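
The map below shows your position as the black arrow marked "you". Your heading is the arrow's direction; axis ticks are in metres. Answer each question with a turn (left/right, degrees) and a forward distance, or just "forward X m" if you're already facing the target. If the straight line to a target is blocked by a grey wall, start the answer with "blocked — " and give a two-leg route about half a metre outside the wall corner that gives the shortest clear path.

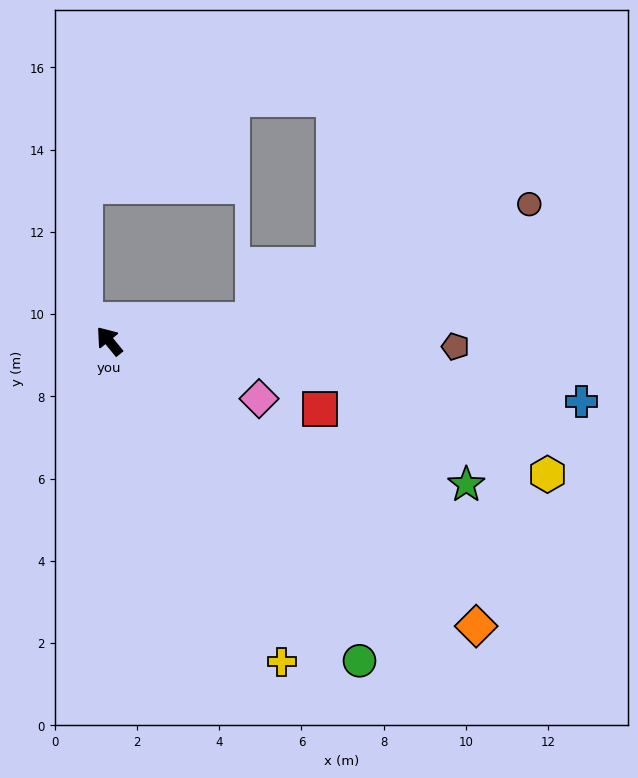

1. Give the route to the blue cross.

turn right 137°, forward 11.6 m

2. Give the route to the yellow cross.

turn left 169°, forward 8.9 m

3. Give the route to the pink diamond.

turn right 150°, forward 3.9 m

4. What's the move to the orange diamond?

turn right 167°, forward 11.3 m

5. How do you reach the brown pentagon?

turn right 130°, forward 8.4 m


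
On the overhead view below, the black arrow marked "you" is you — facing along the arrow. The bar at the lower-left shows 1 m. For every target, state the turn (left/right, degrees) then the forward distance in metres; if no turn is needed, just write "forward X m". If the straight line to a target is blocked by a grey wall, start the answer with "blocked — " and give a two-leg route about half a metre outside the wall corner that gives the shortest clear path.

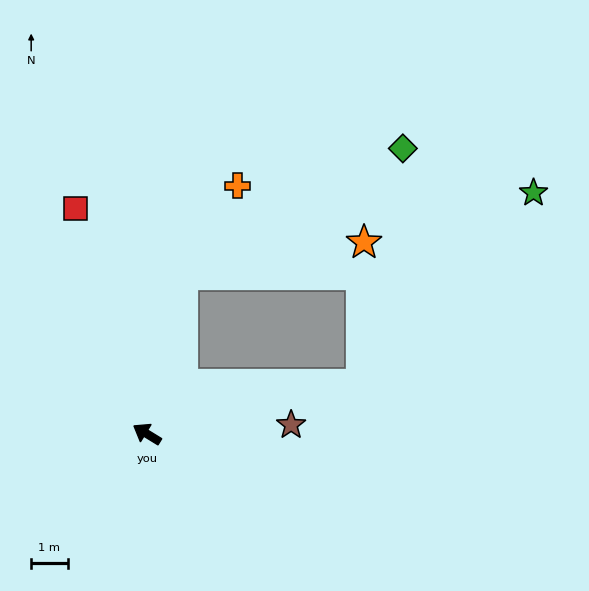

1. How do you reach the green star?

blocked — turn right 136°, forward 6.0 m, then turn left 36°, forward 7.0 m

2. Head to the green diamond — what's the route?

blocked — turn right 71°, forward 4.5 m, then turn right 48°, forward 6.9 m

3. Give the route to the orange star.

blocked — turn right 71°, forward 4.5 m, then turn right 68°, forward 5.0 m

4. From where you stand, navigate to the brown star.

turn right 145°, forward 3.9 m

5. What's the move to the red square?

turn right 41°, forward 6.5 m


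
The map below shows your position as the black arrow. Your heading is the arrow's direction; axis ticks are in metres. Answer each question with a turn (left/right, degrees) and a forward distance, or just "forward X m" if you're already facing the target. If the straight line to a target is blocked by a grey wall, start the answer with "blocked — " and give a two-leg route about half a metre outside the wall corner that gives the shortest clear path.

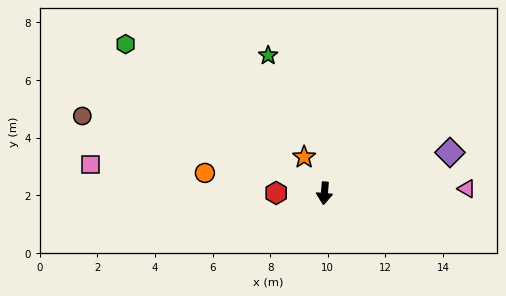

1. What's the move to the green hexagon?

turn right 122°, forward 8.6 m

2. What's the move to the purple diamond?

turn left 113°, forward 4.6 m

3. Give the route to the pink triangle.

turn left 97°, forward 4.9 m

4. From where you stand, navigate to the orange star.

turn right 146°, forward 1.4 m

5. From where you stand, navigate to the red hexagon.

turn right 86°, forward 1.7 m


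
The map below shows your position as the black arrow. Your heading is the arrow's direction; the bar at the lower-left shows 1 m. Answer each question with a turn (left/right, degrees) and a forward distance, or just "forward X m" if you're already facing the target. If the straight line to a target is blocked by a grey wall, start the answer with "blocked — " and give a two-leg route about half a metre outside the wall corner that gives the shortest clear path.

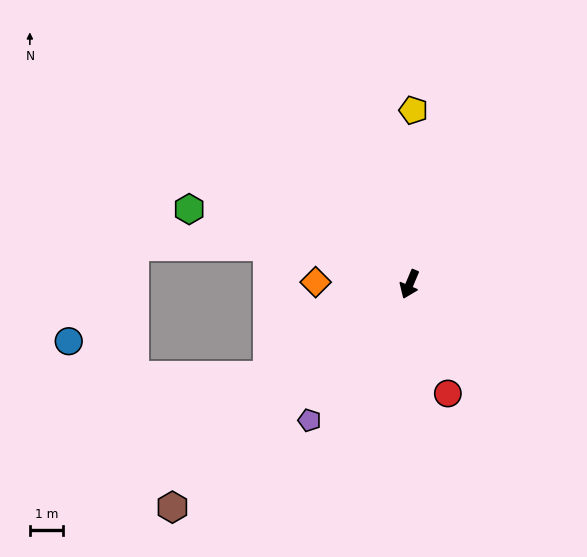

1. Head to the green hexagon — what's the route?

turn right 86°, forward 6.9 m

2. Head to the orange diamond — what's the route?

turn right 68°, forward 2.8 m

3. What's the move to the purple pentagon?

turn right 13°, forward 5.0 m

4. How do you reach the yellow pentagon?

turn right 158°, forward 5.2 m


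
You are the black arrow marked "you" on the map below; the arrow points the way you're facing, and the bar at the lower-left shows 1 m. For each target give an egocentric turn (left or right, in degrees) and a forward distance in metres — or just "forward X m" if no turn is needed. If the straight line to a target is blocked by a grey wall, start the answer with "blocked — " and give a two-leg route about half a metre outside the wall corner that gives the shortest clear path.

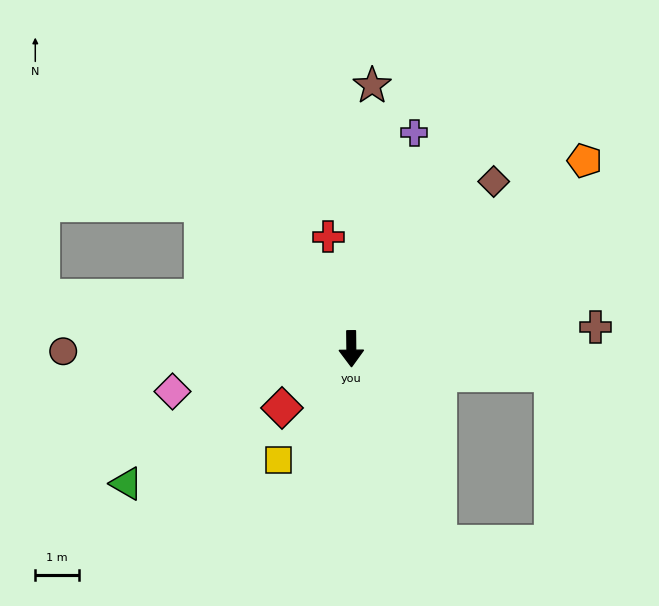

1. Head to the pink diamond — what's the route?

turn right 77°, forward 4.2 m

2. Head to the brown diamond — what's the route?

turn left 139°, forward 5.0 m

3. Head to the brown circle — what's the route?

turn right 90°, forward 6.6 m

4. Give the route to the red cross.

turn right 169°, forward 2.6 m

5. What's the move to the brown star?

turn left 175°, forward 6.0 m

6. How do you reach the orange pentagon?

turn left 128°, forward 6.8 m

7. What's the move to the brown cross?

turn left 94°, forward 5.6 m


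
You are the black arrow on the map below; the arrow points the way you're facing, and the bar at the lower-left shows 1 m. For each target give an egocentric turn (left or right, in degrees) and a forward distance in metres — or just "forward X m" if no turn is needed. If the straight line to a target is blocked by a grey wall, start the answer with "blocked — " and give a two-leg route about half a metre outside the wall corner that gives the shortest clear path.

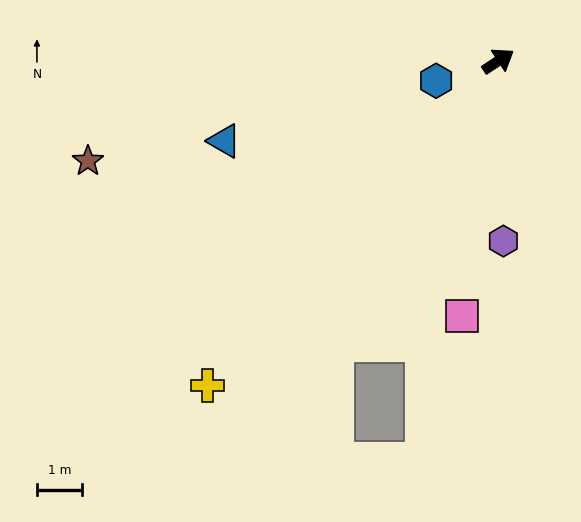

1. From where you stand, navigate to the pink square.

turn right 131°, forward 5.7 m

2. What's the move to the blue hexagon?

turn left 164°, forward 1.4 m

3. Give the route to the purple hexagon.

turn right 122°, forward 4.0 m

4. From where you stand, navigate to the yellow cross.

turn right 165°, forward 9.6 m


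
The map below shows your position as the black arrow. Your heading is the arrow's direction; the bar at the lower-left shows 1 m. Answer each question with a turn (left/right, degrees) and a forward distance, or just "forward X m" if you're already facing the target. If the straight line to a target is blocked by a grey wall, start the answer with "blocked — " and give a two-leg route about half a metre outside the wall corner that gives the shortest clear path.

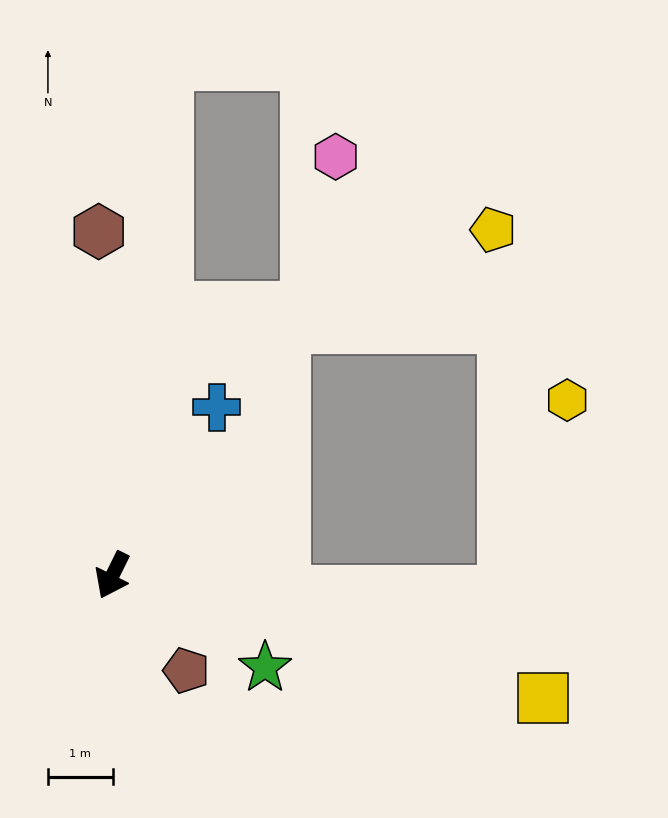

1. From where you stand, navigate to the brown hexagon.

turn right 151°, forward 5.3 m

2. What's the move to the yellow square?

turn left 100°, forward 6.9 m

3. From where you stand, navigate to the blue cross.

turn left 174°, forward 3.1 m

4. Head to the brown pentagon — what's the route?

turn left 64°, forward 1.9 m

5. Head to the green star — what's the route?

turn left 85°, forward 2.8 m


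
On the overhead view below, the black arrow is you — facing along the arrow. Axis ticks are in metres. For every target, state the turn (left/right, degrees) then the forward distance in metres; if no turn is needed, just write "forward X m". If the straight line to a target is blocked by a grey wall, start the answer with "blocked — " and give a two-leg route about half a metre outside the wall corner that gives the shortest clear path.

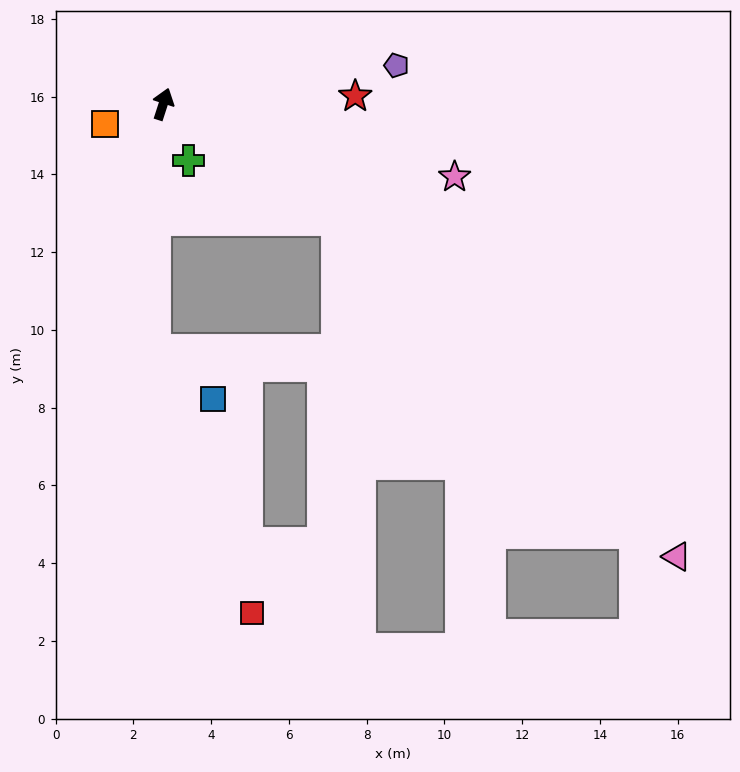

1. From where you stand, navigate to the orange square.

turn left 127°, forward 1.6 m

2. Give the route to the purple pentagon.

turn right 63°, forward 6.1 m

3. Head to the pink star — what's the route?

turn right 86°, forward 7.7 m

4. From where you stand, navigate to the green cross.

turn right 138°, forward 1.6 m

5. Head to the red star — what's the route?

turn right 70°, forward 4.9 m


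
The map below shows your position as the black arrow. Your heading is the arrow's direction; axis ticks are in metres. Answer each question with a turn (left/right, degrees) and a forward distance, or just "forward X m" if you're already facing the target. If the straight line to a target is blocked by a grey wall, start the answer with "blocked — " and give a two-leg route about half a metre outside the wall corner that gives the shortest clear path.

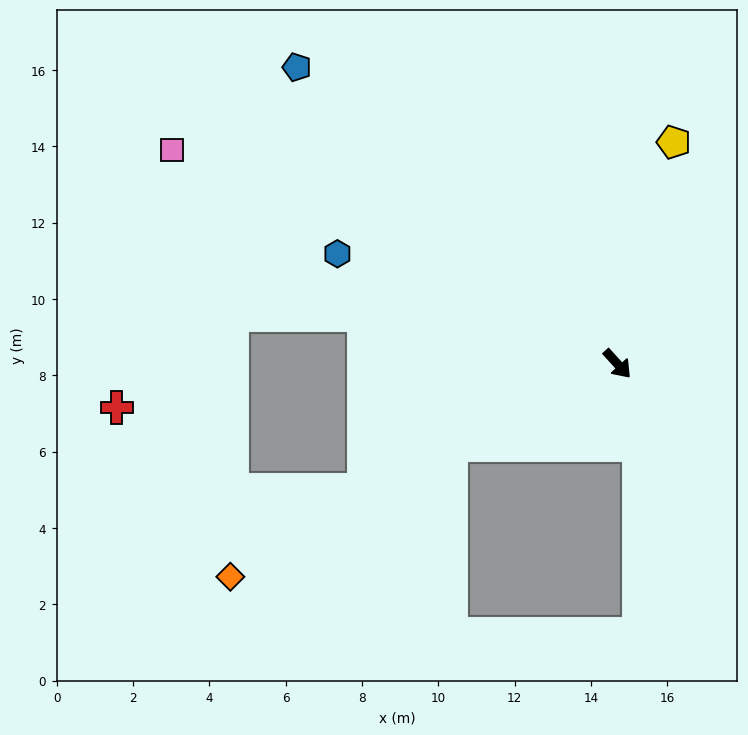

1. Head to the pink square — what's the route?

turn right 158°, forward 12.9 m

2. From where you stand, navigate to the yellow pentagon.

turn left 124°, forward 6.0 m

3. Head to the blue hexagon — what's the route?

turn right 154°, forward 7.9 m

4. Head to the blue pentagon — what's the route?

turn right 175°, forward 11.4 m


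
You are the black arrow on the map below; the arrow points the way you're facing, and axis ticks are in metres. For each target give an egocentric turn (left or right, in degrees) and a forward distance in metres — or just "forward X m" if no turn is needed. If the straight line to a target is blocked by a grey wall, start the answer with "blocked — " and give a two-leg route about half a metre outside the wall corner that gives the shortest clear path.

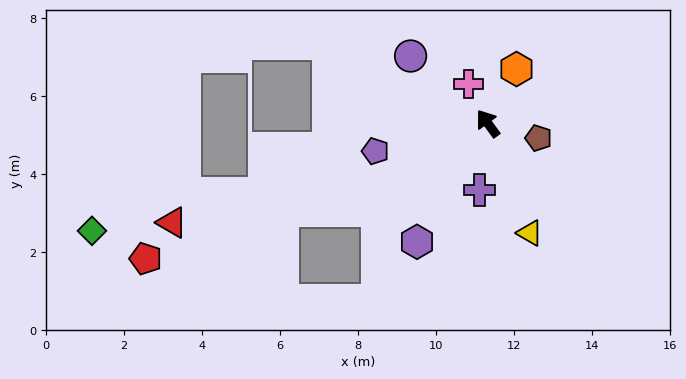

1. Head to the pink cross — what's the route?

turn right 10°, forward 1.1 m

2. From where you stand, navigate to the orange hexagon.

turn right 64°, forward 1.6 m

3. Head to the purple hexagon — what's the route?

turn left 113°, forward 3.5 m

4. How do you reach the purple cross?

turn left 137°, forward 1.7 m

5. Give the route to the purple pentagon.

turn left 68°, forward 3.0 m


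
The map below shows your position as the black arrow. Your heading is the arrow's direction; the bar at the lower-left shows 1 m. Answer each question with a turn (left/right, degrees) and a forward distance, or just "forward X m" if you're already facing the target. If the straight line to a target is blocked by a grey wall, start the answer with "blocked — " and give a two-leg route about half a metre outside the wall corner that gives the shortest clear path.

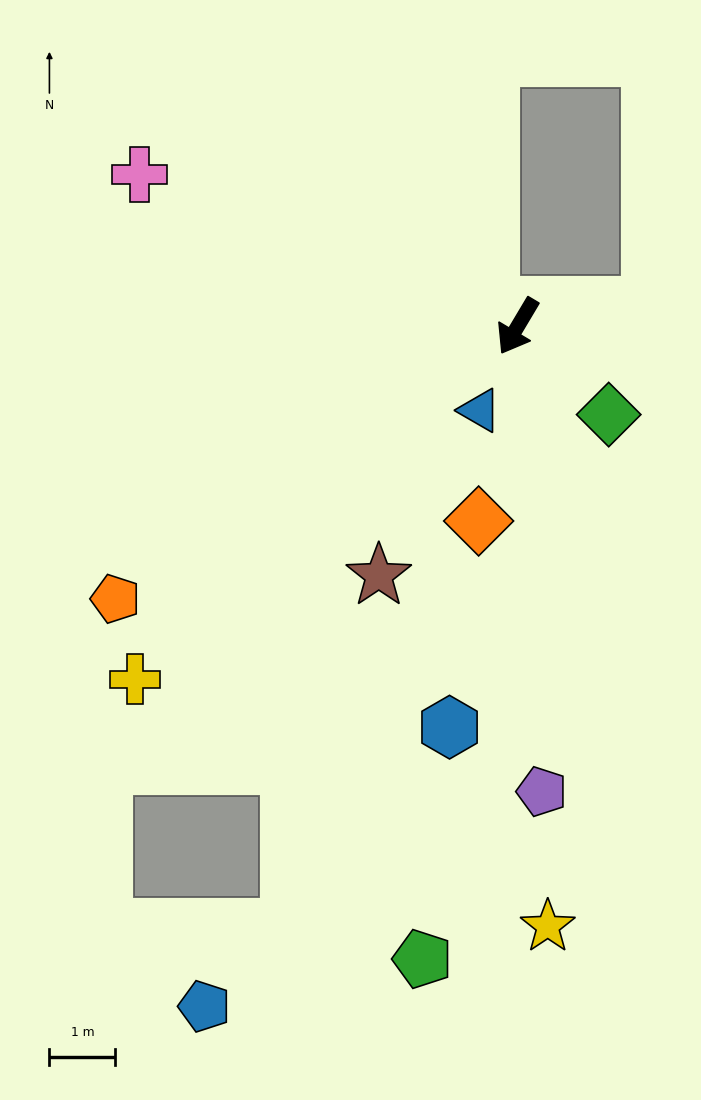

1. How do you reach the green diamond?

turn left 77°, forward 1.9 m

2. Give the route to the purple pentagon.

turn left 34°, forward 7.1 m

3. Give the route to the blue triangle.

turn left 6°, forward 1.4 m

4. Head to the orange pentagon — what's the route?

turn right 25°, forward 7.4 m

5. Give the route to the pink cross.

turn right 81°, forward 6.2 m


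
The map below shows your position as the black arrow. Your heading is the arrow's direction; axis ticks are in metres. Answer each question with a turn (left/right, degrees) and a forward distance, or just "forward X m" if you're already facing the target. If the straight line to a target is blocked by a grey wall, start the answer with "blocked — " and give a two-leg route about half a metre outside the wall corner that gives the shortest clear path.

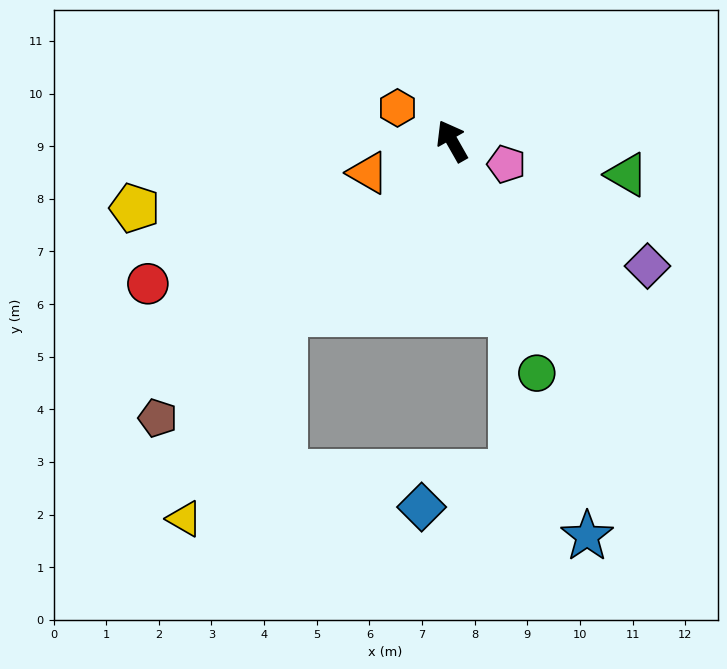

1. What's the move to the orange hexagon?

turn left 29°, forward 1.2 m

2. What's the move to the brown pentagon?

turn left 104°, forward 7.7 m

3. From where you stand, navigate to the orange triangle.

turn left 81°, forward 1.7 m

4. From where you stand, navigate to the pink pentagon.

turn right 143°, forward 1.1 m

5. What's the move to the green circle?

turn left 171°, forward 4.7 m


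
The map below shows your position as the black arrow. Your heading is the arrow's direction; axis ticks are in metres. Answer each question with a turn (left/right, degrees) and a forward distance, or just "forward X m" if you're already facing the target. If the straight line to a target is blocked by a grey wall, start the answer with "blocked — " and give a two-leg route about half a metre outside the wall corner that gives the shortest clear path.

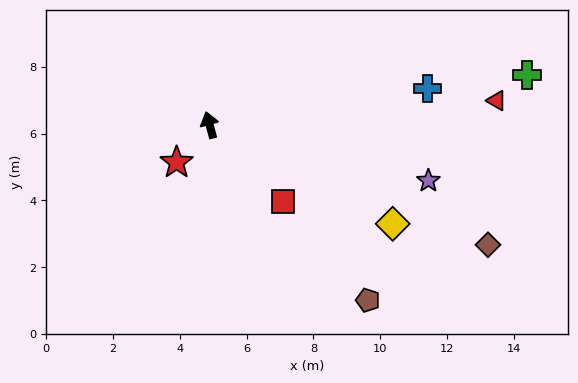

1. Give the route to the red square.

turn right 151°, forward 3.2 m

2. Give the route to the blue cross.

turn right 96°, forward 6.6 m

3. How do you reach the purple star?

turn right 120°, forward 6.8 m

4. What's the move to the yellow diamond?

turn right 134°, forward 6.2 m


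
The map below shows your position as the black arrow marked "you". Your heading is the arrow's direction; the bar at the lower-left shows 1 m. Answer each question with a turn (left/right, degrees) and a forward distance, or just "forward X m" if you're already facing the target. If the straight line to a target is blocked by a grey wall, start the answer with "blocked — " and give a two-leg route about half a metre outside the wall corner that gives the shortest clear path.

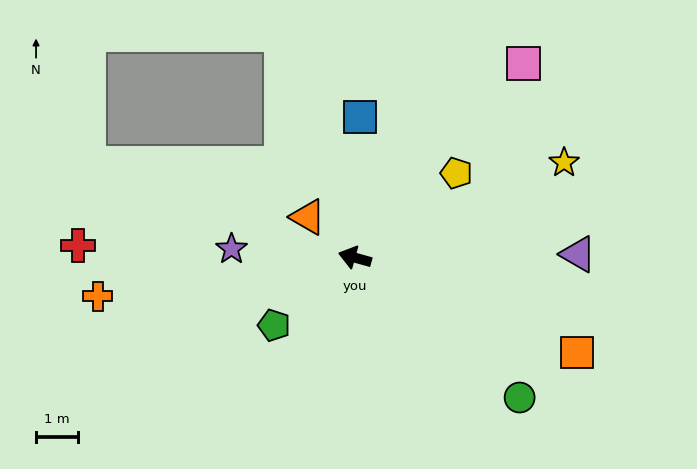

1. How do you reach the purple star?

turn left 11°, forward 2.9 m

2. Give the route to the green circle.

turn left 155°, forward 5.1 m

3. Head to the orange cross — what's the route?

turn left 24°, forward 6.1 m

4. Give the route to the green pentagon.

turn left 55°, forward 2.5 m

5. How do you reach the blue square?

turn right 77°, forward 3.3 m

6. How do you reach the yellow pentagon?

turn right 125°, forward 3.1 m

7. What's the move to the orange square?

turn left 172°, forward 5.7 m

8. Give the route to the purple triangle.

turn right 164°, forward 5.3 m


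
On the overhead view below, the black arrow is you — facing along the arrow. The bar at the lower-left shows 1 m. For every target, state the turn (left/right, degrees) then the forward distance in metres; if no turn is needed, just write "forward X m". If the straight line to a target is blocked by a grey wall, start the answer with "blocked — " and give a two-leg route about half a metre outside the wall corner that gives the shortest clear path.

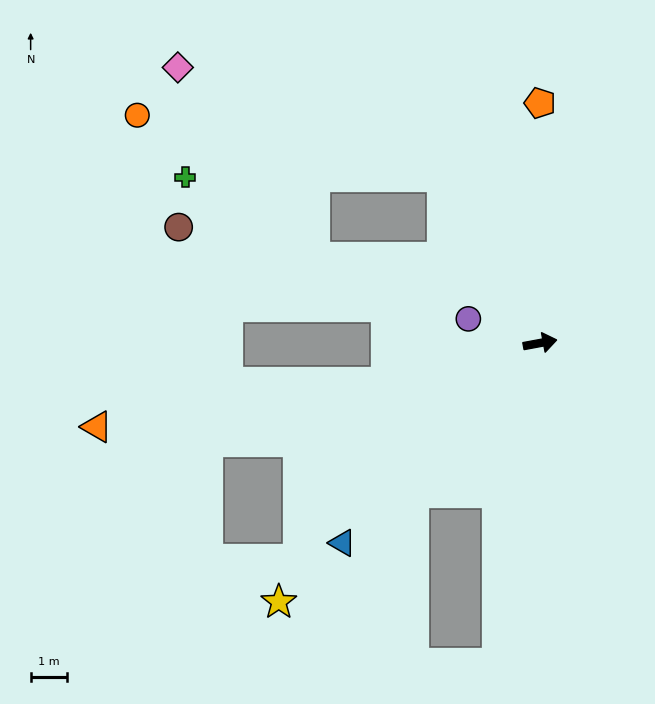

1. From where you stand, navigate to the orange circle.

blocked — turn left 110°, forward 5.3 m, then turn left 48°, forward 8.6 m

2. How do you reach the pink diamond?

blocked — turn left 110°, forward 5.3 m, then turn left 37°, forward 7.9 m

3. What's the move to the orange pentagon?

turn left 79°, forward 6.7 m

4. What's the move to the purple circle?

turn left 151°, forward 2.1 m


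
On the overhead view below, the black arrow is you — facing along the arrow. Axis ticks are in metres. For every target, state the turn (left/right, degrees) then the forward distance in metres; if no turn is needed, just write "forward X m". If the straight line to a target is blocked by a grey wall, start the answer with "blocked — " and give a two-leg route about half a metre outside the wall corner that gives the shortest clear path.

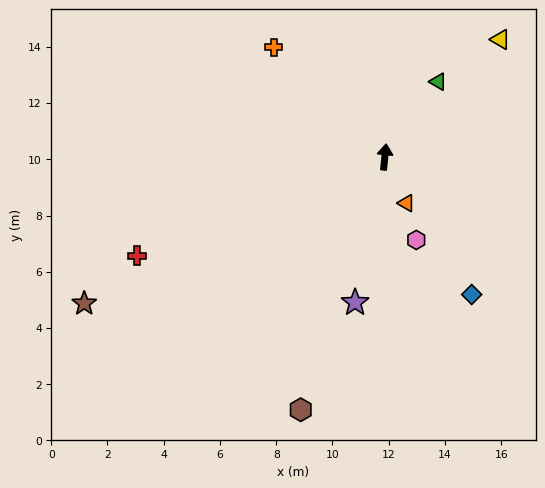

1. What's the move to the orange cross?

turn left 51°, forward 5.5 m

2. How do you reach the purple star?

turn left 174°, forward 5.3 m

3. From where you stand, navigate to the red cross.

turn left 117°, forward 9.5 m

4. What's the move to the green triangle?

turn right 30°, forward 3.3 m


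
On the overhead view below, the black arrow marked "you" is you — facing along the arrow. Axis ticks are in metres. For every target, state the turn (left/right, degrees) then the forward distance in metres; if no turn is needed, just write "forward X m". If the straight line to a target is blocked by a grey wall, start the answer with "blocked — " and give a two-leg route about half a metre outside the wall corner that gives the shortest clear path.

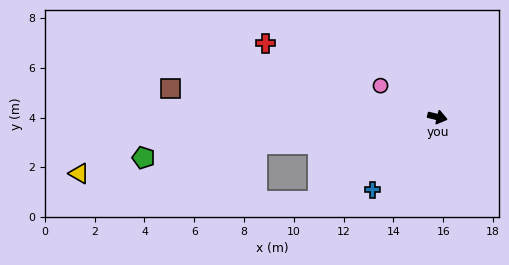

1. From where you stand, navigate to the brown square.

turn right 172°, forward 10.8 m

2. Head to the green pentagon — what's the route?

turn right 158°, forward 11.9 m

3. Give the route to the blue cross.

turn right 118°, forward 3.9 m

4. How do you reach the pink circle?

turn left 165°, forward 2.6 m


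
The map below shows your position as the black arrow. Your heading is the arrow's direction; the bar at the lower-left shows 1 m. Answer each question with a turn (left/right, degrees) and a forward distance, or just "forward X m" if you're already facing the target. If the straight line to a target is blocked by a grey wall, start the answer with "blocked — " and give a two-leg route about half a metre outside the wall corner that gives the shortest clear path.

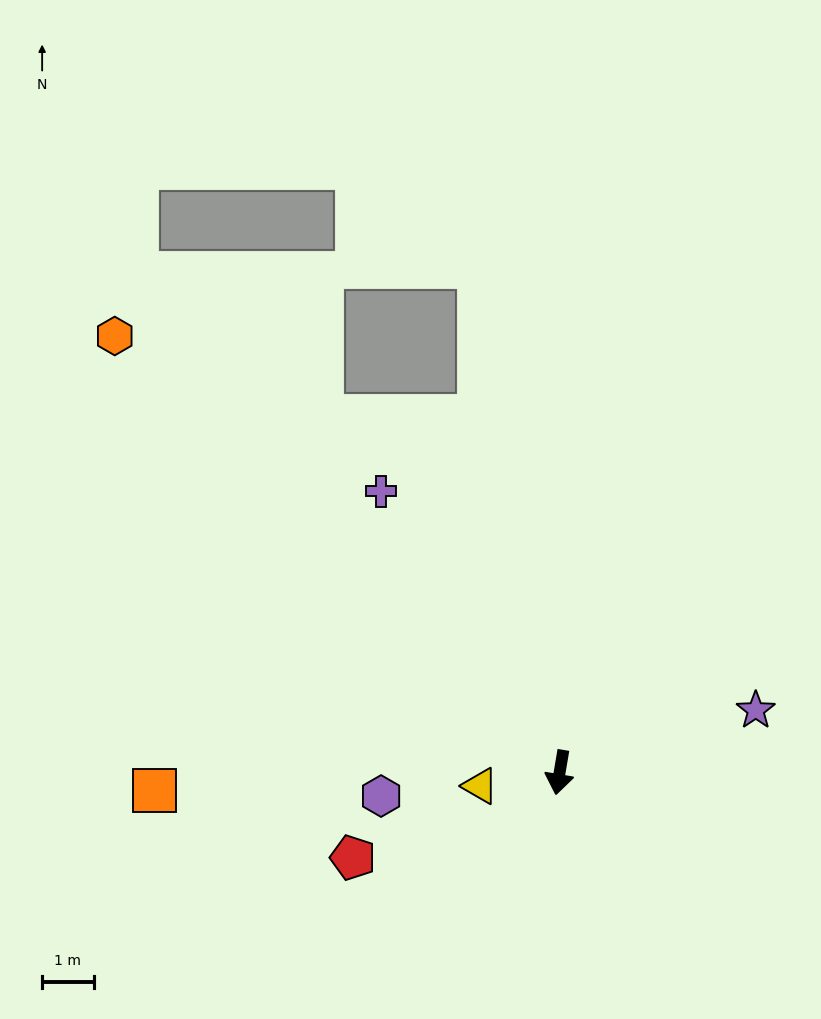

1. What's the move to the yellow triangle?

turn right 71°, forward 1.6 m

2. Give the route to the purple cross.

turn right 138°, forward 6.5 m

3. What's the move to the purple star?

turn left 117°, forward 4.0 m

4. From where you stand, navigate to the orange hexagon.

turn right 125°, forward 12.1 m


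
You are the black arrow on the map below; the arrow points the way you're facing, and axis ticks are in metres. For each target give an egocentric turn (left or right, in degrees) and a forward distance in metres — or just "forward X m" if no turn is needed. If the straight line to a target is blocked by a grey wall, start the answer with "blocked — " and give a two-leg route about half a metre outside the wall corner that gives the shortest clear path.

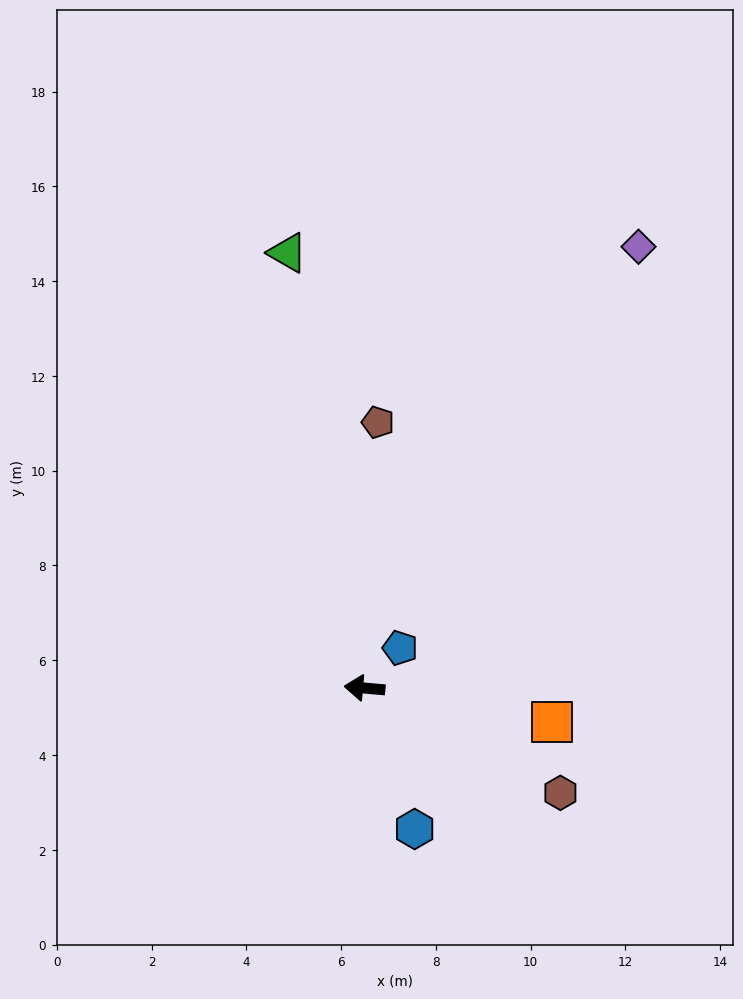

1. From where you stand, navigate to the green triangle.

turn right 75°, forward 9.3 m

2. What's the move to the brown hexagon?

turn left 157°, forward 4.7 m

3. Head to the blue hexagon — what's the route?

turn left 115°, forward 3.2 m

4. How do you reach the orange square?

turn left 175°, forward 4.0 m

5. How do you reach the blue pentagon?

turn right 127°, forward 1.1 m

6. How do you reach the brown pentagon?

turn right 88°, forward 5.6 m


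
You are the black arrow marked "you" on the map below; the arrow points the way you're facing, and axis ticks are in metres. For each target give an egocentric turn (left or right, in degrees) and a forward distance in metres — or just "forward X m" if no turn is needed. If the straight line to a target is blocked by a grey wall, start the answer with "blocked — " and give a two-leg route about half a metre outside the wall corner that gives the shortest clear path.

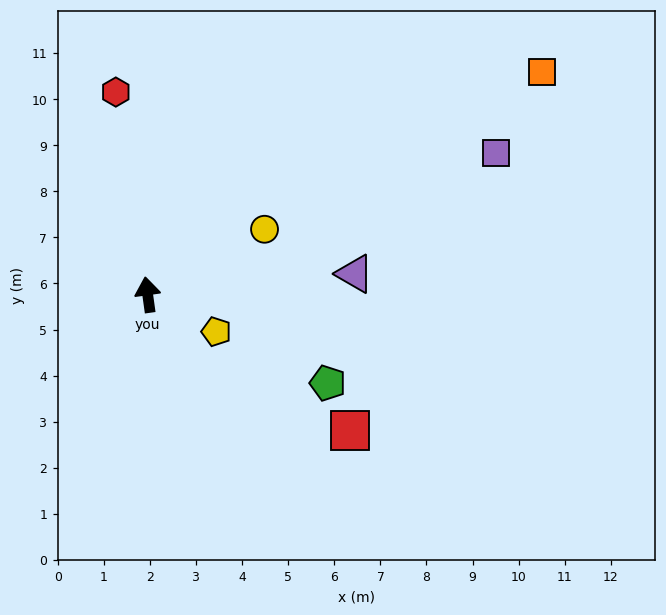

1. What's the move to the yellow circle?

turn right 69°, forward 2.9 m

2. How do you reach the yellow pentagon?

turn right 126°, forward 1.7 m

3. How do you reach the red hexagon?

forward 4.5 m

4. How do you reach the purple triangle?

turn right 92°, forward 4.5 m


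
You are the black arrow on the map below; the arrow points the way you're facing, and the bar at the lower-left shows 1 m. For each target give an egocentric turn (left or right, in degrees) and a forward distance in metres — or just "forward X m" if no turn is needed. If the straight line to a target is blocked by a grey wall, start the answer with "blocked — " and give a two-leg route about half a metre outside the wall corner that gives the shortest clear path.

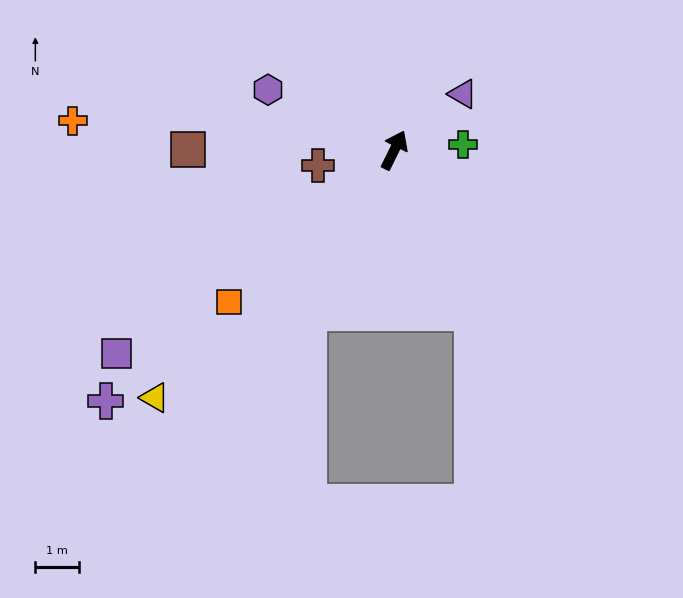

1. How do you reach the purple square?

turn left 153°, forward 7.9 m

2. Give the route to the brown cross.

turn left 128°, forward 1.8 m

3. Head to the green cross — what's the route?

turn right 59°, forward 1.6 m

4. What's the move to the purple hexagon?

turn left 91°, forward 3.2 m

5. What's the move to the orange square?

turn left 159°, forward 5.1 m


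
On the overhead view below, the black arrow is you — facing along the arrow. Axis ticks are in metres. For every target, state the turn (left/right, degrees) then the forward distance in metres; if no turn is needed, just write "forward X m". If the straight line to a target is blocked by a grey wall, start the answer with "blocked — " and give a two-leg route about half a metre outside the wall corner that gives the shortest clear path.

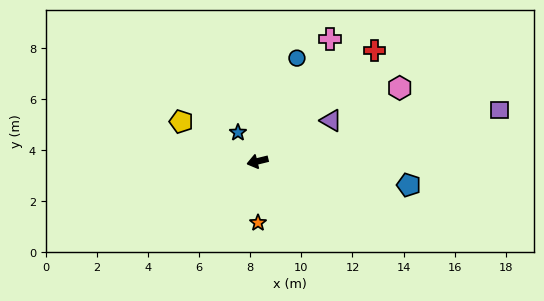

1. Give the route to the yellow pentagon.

turn right 41°, forward 3.4 m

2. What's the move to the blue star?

turn right 70°, forward 1.4 m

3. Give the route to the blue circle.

turn right 125°, forward 4.3 m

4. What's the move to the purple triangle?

turn right 165°, forward 3.3 m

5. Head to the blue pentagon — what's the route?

turn left 157°, forward 6.0 m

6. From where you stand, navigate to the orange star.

turn left 77°, forward 2.4 m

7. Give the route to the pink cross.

turn right 134°, forward 5.6 m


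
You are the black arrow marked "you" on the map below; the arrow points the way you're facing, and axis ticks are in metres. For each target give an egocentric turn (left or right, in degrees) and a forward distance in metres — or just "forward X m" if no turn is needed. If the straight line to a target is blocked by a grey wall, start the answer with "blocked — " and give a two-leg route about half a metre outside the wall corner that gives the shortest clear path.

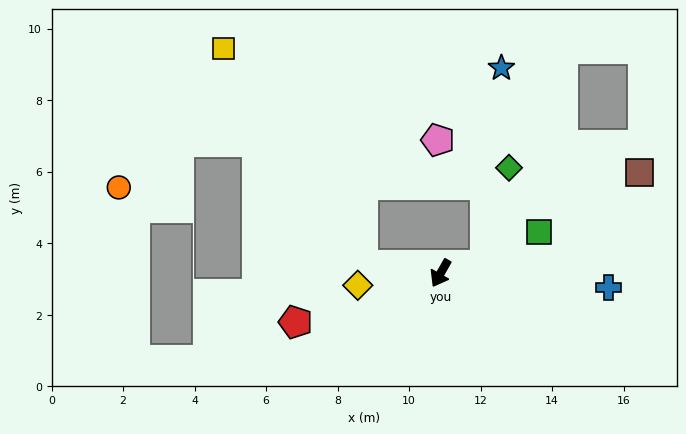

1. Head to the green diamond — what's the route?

blocked — turn left 130°, forward 1.3 m, then turn left 66°, forward 2.8 m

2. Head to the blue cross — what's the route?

turn left 115°, forward 4.7 m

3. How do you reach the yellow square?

blocked — turn right 67°, forward 2.2 m, then turn right 51°, forward 7.2 m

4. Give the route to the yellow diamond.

turn right 52°, forward 2.3 m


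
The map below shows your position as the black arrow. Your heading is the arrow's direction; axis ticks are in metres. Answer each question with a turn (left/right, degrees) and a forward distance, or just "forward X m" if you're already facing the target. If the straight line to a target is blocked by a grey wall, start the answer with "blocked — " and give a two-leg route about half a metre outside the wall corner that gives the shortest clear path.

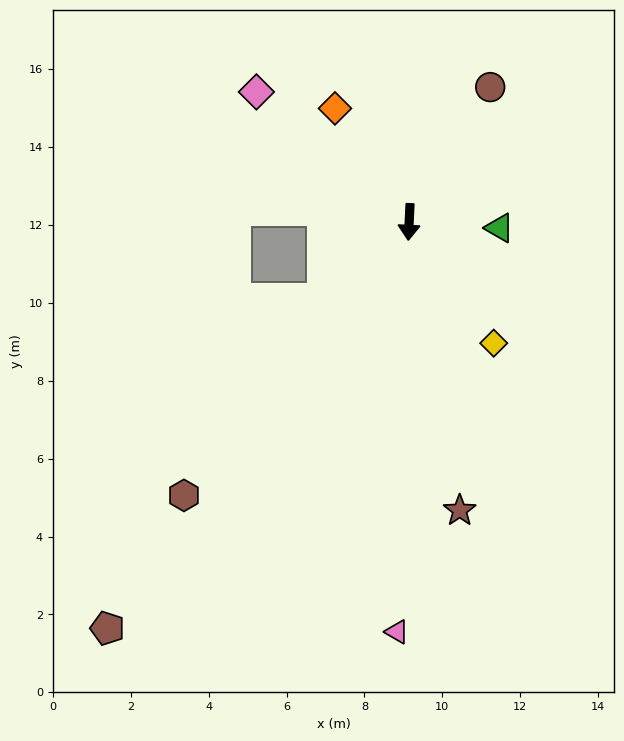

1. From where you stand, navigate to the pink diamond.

turn right 128°, forward 5.2 m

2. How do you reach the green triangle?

turn left 89°, forward 2.3 m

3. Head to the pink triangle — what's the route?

forward 10.5 m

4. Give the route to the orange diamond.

turn right 144°, forward 3.5 m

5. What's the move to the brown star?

turn left 13°, forward 7.5 m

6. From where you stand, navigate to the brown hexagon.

turn right 37°, forward 9.1 m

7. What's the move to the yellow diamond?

turn left 38°, forward 3.8 m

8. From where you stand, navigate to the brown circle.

turn left 152°, forward 4.0 m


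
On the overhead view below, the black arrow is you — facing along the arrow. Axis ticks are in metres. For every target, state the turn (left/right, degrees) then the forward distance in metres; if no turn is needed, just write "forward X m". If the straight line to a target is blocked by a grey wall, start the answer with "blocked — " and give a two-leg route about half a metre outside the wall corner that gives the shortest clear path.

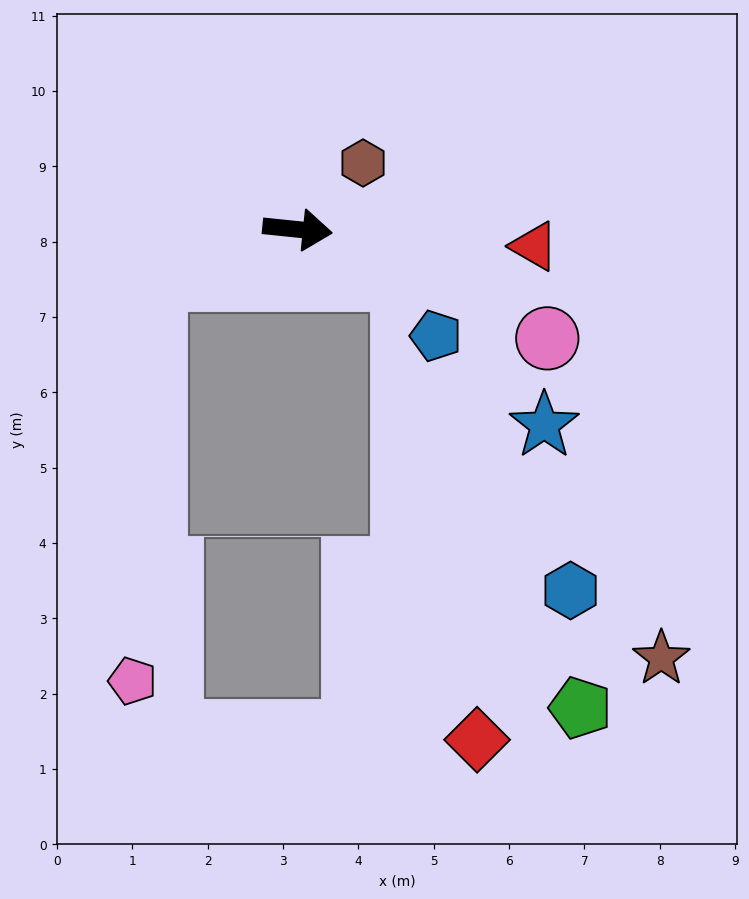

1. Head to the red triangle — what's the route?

forward 3.1 m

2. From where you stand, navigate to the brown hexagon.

turn left 51°, forward 1.2 m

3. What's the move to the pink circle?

turn right 18°, forward 3.6 m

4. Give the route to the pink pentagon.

blocked — turn right 155°, forward 2.0 m, then turn left 68°, forward 5.3 m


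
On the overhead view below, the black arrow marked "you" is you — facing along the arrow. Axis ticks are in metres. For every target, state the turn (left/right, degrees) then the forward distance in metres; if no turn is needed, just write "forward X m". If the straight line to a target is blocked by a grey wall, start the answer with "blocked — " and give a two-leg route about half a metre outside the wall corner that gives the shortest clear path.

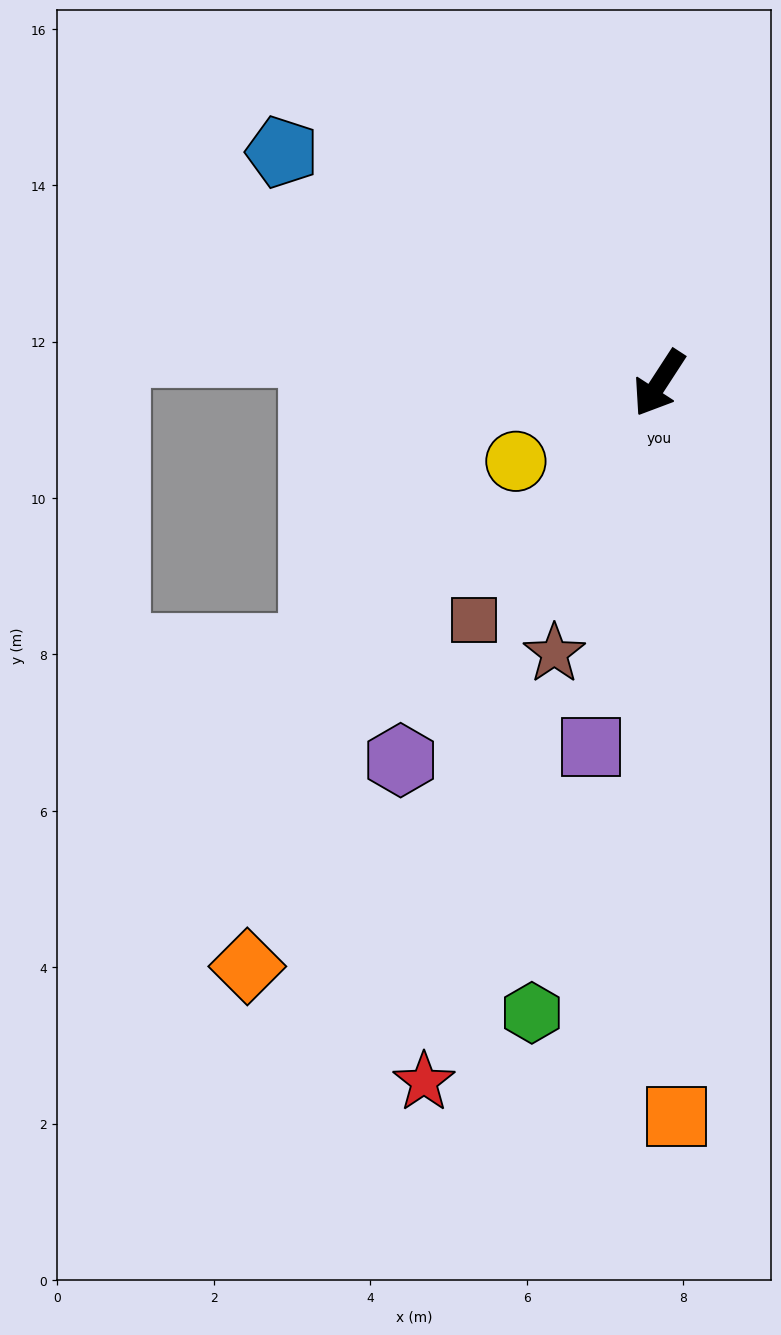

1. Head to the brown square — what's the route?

turn right 5°, forward 3.8 m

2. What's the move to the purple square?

turn left 22°, forward 4.7 m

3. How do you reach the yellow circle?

turn right 28°, forward 2.1 m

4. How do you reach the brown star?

turn left 12°, forward 3.7 m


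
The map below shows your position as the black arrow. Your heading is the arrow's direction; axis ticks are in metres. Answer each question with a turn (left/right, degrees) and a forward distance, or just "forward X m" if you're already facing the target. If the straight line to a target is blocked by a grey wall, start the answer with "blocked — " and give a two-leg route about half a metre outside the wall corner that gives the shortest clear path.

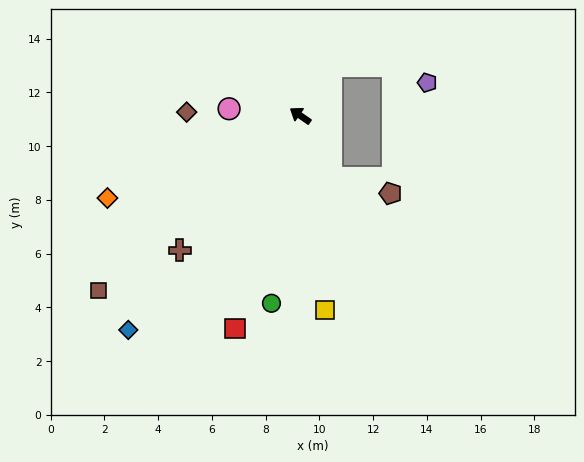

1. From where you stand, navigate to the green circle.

turn left 116°, forward 7.1 m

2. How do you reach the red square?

turn left 108°, forward 8.3 m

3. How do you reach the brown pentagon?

blocked — turn left 151°, forward 2.6 m, then turn left 49°, forward 2.3 m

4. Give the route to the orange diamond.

turn left 58°, forward 7.8 m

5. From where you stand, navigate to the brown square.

turn left 76°, forward 9.9 m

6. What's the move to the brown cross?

turn left 83°, forward 6.7 m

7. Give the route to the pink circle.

turn left 29°, forward 2.7 m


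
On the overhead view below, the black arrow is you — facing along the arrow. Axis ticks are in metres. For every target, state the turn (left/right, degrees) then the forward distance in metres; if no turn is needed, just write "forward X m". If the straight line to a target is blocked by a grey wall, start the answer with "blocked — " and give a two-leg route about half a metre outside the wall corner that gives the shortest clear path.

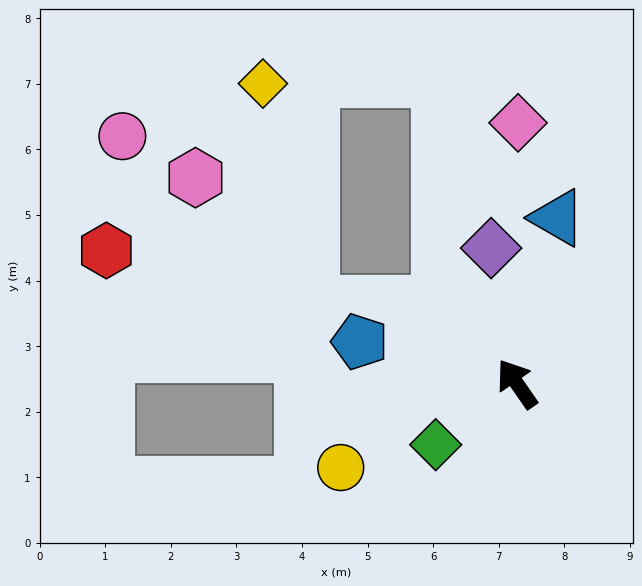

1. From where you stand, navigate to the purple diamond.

turn right 24°, forward 2.1 m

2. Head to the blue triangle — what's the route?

turn right 48°, forward 2.6 m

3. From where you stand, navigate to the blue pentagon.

turn left 40°, forward 2.5 m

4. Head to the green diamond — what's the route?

turn left 92°, forward 1.5 m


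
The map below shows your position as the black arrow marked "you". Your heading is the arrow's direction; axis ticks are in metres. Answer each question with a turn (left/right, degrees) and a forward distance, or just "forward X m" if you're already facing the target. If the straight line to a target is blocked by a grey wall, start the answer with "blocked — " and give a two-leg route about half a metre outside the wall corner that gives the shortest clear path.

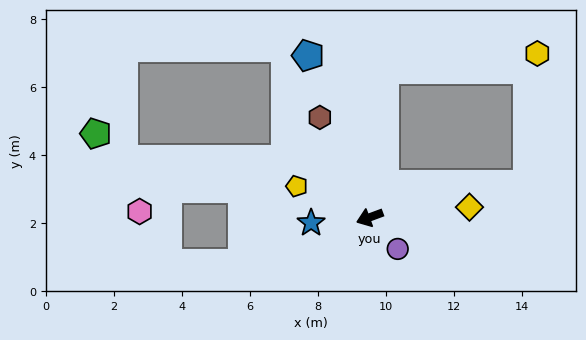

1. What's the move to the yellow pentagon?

turn right 43°, forward 2.3 m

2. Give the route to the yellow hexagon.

blocked — turn right 116°, forward 4.4 m, then turn right 78°, forward 4.5 m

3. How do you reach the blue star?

turn right 15°, forward 1.7 m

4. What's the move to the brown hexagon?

turn right 84°, forward 3.3 m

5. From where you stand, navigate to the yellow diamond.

turn left 165°, forward 2.9 m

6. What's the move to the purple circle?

turn left 111°, forward 1.2 m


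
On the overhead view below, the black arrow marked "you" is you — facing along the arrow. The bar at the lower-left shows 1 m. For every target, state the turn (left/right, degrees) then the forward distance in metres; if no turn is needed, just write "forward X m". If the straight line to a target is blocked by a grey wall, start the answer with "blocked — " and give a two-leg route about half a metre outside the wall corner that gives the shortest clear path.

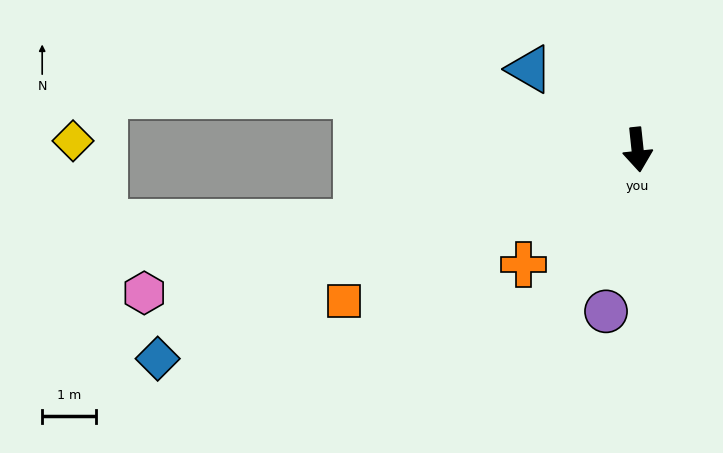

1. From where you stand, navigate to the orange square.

turn right 69°, forward 6.2 m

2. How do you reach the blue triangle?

turn right 133°, forward 2.5 m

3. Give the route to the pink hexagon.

turn right 80°, forward 9.6 m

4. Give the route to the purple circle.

turn right 17°, forward 3.1 m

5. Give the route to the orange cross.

turn right 51°, forward 3.0 m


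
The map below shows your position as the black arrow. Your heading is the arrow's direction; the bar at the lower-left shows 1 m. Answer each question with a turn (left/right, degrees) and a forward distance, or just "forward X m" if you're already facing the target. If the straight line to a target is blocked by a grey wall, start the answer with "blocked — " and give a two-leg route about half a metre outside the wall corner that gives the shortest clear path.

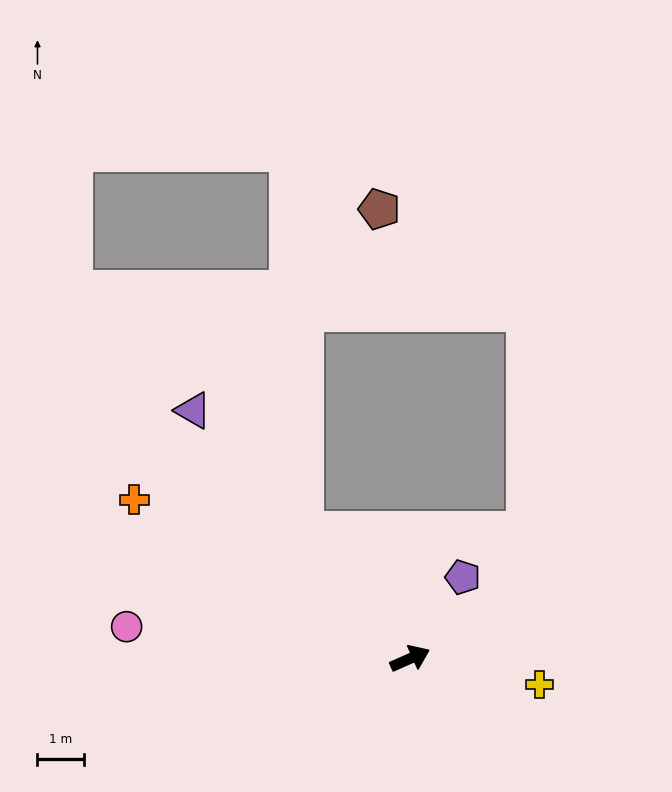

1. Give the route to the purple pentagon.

turn left 33°, forward 2.1 m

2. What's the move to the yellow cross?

turn right 35°, forward 2.8 m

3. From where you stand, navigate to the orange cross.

turn left 126°, forward 6.8 m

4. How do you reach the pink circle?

turn left 150°, forward 6.1 m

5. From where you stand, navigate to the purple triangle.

turn left 107°, forward 7.1 m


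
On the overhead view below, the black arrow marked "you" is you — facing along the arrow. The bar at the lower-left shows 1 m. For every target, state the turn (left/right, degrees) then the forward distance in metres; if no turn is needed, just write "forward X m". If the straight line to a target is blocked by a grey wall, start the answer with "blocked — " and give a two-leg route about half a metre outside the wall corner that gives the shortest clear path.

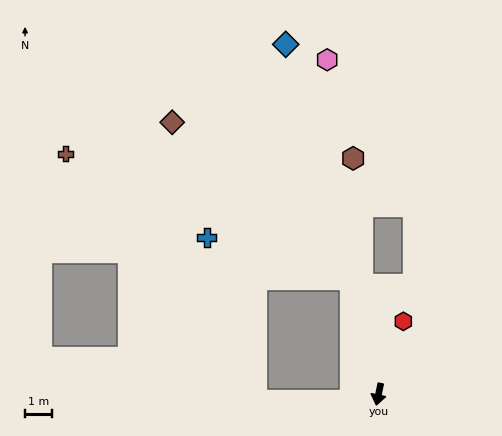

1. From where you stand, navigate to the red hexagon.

turn left 173°, forward 2.8 m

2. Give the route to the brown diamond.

blocked — turn right 155°, forward 4.4 m, then turn left 36°, forward 8.8 m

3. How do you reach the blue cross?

blocked — turn right 155°, forward 4.4 m, then turn left 61°, forward 5.6 m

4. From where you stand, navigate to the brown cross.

blocked — turn right 155°, forward 4.4 m, then turn left 53°, forward 11.5 m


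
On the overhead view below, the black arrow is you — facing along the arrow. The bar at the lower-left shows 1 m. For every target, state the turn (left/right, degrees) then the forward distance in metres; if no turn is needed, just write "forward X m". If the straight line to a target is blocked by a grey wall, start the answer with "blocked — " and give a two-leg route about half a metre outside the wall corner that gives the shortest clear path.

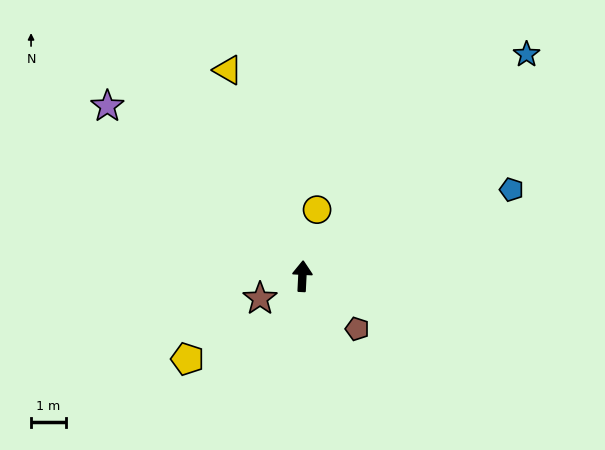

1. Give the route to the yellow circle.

turn right 10°, forward 1.9 m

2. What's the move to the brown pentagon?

turn right 131°, forward 2.2 m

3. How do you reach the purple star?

turn left 52°, forward 7.4 m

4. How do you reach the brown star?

turn left 121°, forward 1.4 m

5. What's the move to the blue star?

turn right 42°, forward 9.0 m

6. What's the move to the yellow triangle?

turn left 23°, forward 6.3 m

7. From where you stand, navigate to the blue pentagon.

turn right 65°, forward 6.5 m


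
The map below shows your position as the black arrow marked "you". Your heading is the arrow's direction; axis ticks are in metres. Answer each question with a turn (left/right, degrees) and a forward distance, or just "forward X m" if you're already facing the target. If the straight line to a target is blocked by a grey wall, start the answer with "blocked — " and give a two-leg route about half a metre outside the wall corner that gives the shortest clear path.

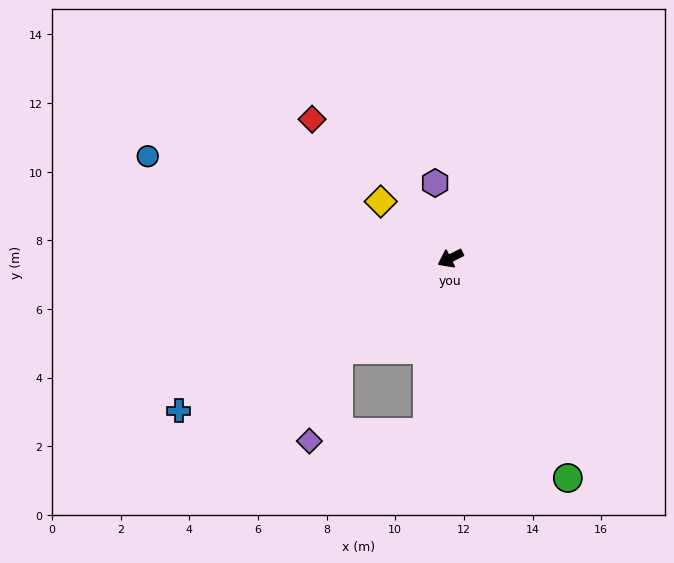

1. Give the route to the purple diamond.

blocked — turn left 13°, forward 4.2 m, then turn left 32°, forward 2.8 m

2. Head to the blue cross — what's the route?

turn left 3°, forward 9.1 m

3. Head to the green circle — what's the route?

turn left 91°, forward 7.3 m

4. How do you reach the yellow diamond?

turn right 66°, forward 2.6 m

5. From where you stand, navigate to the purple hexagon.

turn right 105°, forward 2.2 m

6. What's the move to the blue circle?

turn right 45°, forward 9.3 m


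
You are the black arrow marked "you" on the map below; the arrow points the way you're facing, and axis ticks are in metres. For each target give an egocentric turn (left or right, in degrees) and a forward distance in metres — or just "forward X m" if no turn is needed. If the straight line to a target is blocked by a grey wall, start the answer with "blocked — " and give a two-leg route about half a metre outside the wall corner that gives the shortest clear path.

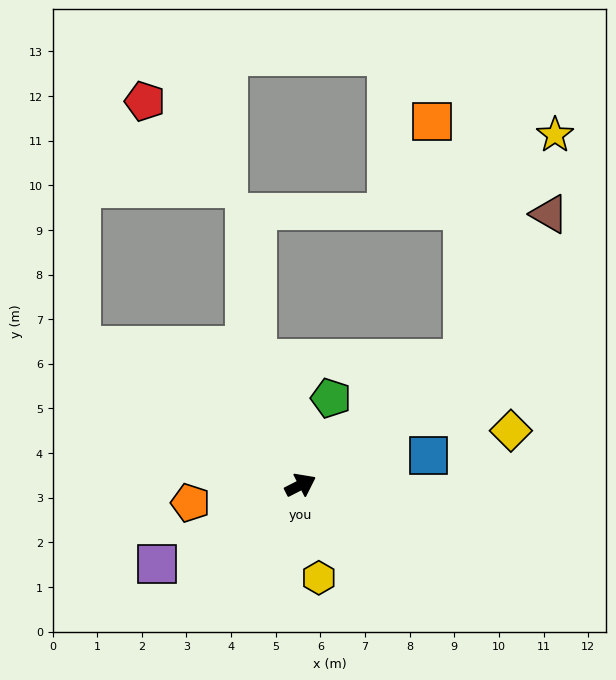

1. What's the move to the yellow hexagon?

turn right 106°, forward 2.1 m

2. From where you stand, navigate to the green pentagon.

turn left 44°, forward 2.1 m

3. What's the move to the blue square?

turn right 14°, forward 2.9 m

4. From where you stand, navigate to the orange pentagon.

turn left 162°, forward 2.5 m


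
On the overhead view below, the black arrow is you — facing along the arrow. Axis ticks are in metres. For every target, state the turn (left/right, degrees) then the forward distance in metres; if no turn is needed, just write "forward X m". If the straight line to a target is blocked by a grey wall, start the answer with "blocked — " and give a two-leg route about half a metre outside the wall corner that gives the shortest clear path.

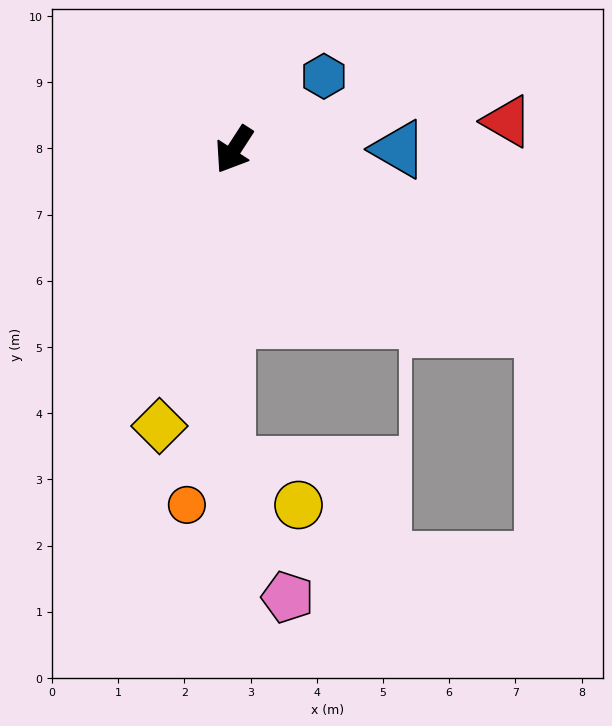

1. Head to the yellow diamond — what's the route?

turn left 18°, forward 4.3 m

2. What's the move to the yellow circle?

blocked — turn left 32°, forward 4.8 m, then turn left 62°, forward 1.2 m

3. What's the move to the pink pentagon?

blocked — turn left 32°, forward 4.8 m, then turn left 25°, forward 2.2 m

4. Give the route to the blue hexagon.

turn left 162°, forward 1.8 m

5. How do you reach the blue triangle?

turn left 123°, forward 2.5 m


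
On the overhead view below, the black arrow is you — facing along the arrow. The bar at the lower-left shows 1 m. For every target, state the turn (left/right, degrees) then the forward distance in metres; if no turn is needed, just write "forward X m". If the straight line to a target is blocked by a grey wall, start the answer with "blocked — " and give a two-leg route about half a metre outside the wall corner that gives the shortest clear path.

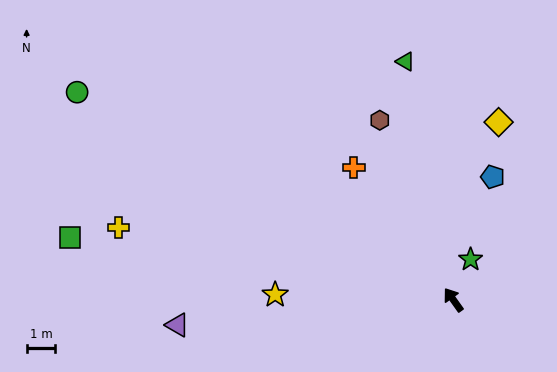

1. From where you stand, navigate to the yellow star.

turn left 53°, forward 6.2 m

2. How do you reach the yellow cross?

turn left 42°, forward 11.9 m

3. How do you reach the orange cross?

forward 5.8 m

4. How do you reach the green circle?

turn left 26°, forward 15.0 m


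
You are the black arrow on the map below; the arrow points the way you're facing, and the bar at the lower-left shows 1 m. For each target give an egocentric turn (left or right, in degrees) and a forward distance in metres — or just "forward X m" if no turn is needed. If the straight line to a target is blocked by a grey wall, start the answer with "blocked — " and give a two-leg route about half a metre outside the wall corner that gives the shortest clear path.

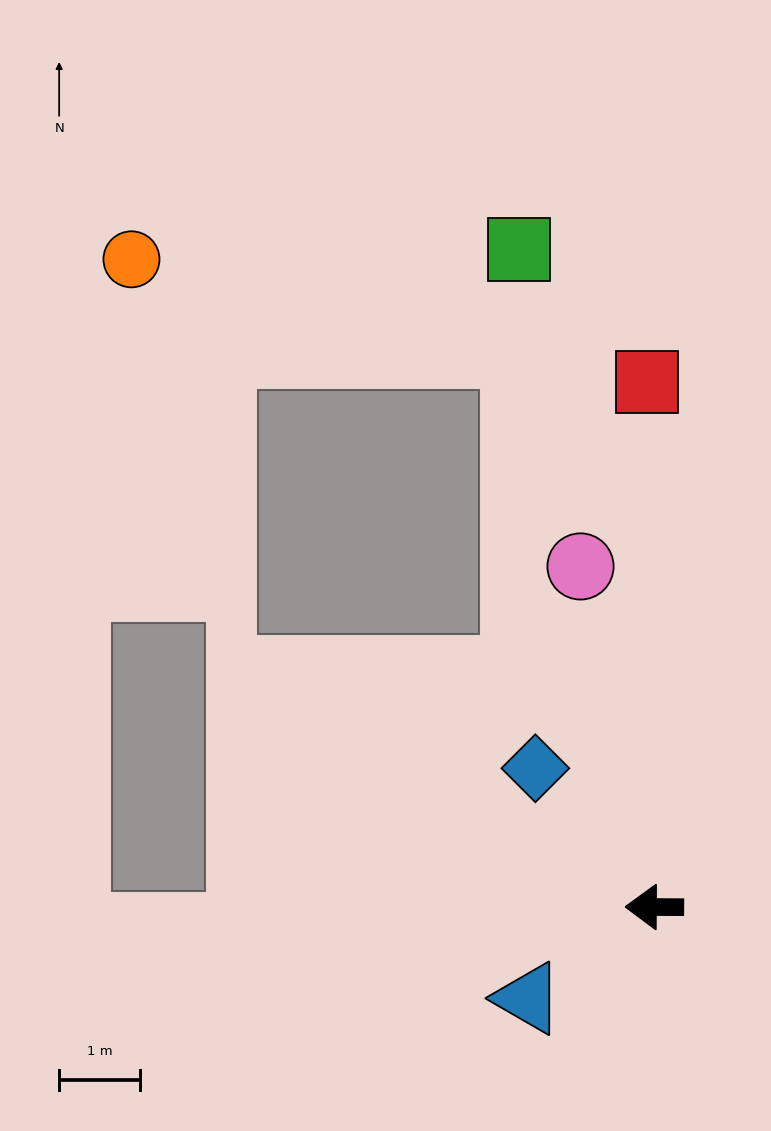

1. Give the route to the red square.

turn right 89°, forward 6.5 m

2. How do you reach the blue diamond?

turn right 49°, forward 2.3 m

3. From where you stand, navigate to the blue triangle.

turn left 36°, forward 1.9 m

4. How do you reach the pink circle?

turn right 77°, forward 4.3 m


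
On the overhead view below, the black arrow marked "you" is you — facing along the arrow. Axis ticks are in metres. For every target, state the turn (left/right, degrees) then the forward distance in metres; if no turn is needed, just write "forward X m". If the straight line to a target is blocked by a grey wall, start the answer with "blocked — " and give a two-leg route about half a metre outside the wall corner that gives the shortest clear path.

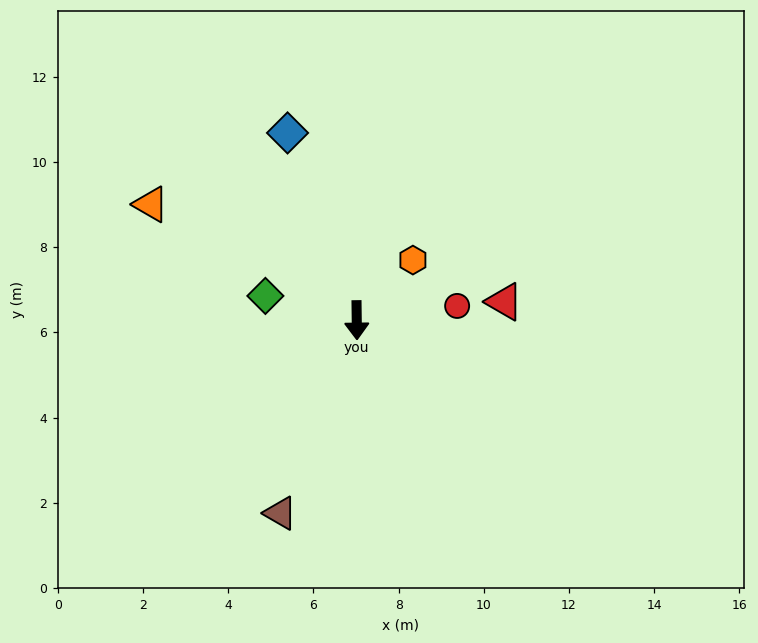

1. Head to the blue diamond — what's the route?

turn right 160°, forward 4.7 m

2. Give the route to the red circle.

turn left 97°, forward 2.4 m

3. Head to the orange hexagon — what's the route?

turn left 136°, forward 1.9 m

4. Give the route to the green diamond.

turn right 106°, forward 2.2 m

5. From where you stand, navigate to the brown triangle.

turn right 22°, forward 4.9 m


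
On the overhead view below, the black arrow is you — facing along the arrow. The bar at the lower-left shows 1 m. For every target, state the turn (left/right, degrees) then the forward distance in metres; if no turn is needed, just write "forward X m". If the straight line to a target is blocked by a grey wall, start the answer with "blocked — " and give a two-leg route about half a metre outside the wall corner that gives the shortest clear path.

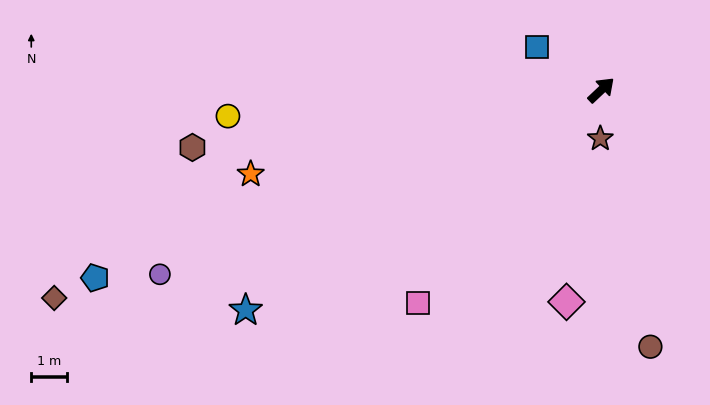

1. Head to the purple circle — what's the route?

turn left 159°, forward 13.6 m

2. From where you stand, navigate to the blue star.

turn left 168°, forward 11.9 m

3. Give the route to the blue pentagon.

turn left 157°, forward 15.3 m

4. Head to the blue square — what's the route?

turn left 103°, forward 2.2 m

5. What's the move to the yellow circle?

turn left 141°, forward 10.6 m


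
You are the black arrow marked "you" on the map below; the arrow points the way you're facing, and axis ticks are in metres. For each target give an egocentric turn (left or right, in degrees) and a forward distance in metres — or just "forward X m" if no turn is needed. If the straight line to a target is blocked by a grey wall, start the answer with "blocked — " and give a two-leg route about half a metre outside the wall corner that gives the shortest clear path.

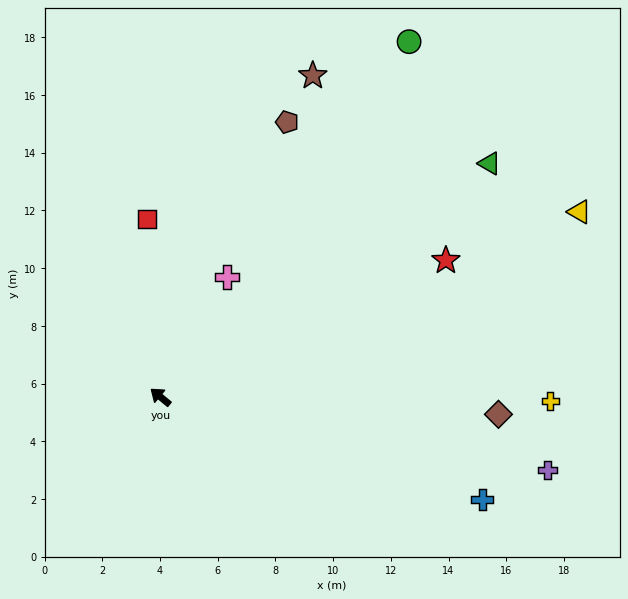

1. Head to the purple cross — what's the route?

turn right 151°, forward 13.7 m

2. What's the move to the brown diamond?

turn right 143°, forward 11.7 m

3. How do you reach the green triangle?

turn right 105°, forward 14.0 m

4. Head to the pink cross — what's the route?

turn right 80°, forward 4.8 m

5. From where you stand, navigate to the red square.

turn right 46°, forward 6.2 m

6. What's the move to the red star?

turn right 115°, forward 11.0 m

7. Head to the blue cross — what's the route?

turn right 158°, forward 11.7 m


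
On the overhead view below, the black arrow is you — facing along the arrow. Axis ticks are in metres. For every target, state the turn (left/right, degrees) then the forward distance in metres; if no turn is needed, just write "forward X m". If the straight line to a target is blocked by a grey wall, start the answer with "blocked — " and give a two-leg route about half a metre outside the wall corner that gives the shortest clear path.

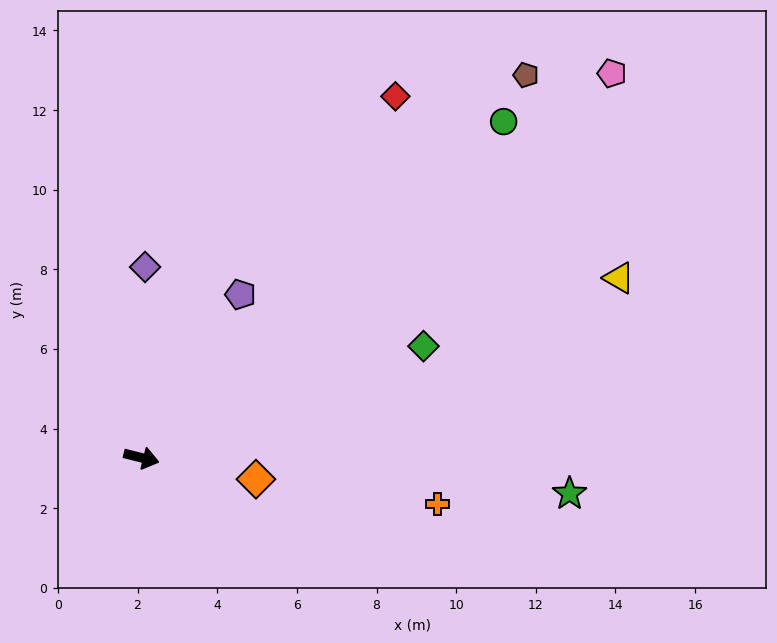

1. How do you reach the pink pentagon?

turn left 53°, forward 15.3 m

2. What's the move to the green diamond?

turn left 36°, forward 7.6 m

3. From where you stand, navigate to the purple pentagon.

turn left 73°, forward 4.8 m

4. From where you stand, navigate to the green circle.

turn left 57°, forward 12.4 m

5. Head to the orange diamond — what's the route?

turn left 3°, forward 2.9 m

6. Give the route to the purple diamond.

turn left 103°, forward 4.8 m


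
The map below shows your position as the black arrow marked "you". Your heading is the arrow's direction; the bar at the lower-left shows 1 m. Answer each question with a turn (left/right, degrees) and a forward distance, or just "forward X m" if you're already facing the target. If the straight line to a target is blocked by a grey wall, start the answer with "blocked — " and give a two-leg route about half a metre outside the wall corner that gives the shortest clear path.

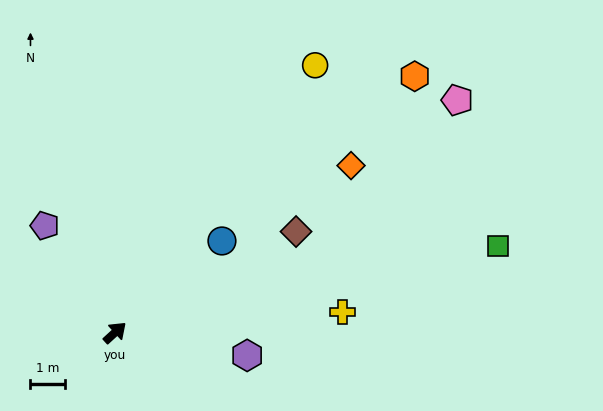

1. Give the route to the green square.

turn right 30°, forward 11.4 m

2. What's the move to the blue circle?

forward 4.1 m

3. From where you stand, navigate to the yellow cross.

turn right 37°, forward 6.6 m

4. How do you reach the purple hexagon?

turn right 52°, forward 3.9 m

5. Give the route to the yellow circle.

turn left 11°, forward 9.7 m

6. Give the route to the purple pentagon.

turn left 81°, forward 3.7 m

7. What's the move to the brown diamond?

turn right 13°, forward 6.0 m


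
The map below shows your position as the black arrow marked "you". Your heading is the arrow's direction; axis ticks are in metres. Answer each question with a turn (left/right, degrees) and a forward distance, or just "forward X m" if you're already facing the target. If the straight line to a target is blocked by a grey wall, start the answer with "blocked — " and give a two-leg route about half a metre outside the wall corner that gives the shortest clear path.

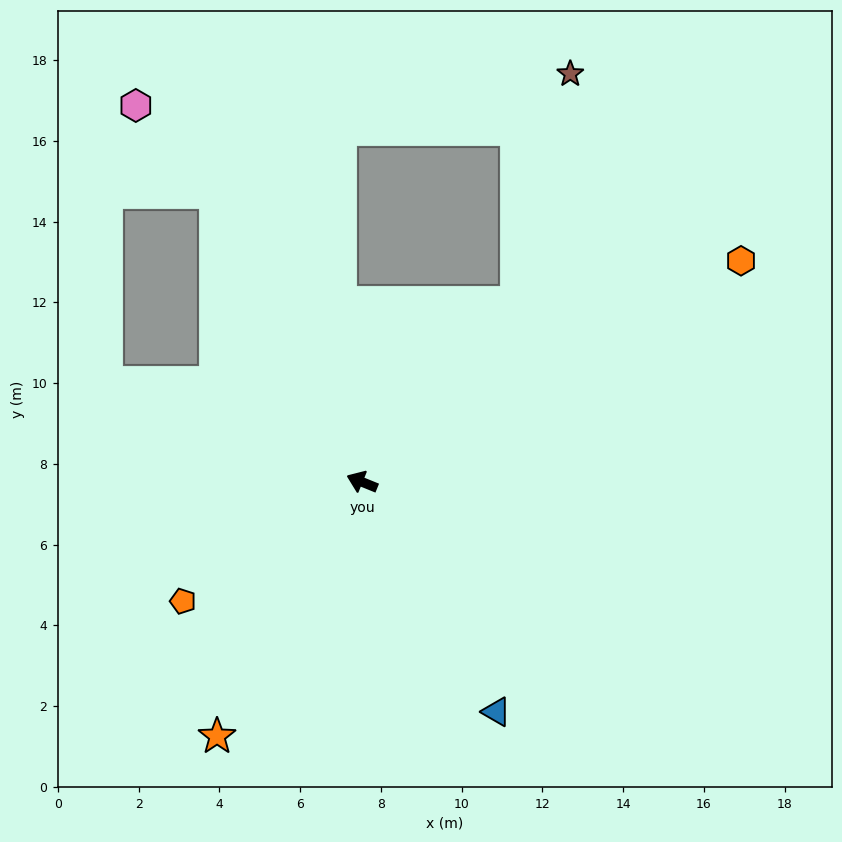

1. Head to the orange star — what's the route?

turn left 82°, forward 7.3 m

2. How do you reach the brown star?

blocked — turn right 109°, forward 5.9 m, then turn left 28°, forward 5.8 m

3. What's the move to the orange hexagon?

turn right 128°, forward 10.9 m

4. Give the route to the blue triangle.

turn left 142°, forward 6.6 m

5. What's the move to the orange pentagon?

turn left 56°, forward 5.3 m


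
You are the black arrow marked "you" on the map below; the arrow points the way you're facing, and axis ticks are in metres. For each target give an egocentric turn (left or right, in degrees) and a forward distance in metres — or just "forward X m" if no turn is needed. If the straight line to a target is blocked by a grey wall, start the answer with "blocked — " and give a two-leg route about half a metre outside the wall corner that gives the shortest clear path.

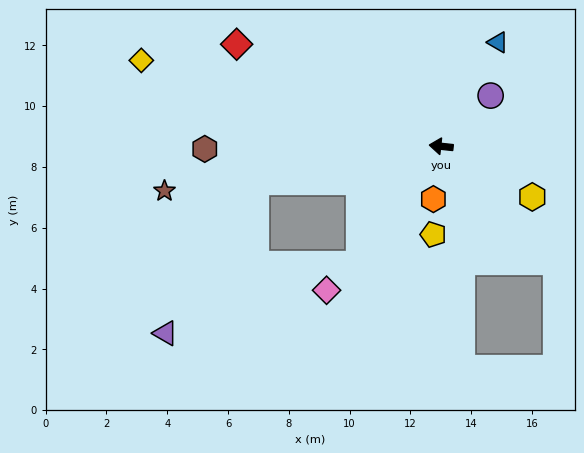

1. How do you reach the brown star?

turn left 15°, forward 9.2 m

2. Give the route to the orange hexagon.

turn left 88°, forward 1.8 m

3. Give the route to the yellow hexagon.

turn left 157°, forward 3.4 m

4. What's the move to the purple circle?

turn right 128°, forward 2.3 m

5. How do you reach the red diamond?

turn right 20°, forward 7.5 m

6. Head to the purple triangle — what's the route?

blocked — turn left 17°, forward 6.2 m, then turn left 48°, forward 5.8 m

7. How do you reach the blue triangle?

turn right 112°, forward 3.9 m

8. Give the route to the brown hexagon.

turn left 7°, forward 7.8 m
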